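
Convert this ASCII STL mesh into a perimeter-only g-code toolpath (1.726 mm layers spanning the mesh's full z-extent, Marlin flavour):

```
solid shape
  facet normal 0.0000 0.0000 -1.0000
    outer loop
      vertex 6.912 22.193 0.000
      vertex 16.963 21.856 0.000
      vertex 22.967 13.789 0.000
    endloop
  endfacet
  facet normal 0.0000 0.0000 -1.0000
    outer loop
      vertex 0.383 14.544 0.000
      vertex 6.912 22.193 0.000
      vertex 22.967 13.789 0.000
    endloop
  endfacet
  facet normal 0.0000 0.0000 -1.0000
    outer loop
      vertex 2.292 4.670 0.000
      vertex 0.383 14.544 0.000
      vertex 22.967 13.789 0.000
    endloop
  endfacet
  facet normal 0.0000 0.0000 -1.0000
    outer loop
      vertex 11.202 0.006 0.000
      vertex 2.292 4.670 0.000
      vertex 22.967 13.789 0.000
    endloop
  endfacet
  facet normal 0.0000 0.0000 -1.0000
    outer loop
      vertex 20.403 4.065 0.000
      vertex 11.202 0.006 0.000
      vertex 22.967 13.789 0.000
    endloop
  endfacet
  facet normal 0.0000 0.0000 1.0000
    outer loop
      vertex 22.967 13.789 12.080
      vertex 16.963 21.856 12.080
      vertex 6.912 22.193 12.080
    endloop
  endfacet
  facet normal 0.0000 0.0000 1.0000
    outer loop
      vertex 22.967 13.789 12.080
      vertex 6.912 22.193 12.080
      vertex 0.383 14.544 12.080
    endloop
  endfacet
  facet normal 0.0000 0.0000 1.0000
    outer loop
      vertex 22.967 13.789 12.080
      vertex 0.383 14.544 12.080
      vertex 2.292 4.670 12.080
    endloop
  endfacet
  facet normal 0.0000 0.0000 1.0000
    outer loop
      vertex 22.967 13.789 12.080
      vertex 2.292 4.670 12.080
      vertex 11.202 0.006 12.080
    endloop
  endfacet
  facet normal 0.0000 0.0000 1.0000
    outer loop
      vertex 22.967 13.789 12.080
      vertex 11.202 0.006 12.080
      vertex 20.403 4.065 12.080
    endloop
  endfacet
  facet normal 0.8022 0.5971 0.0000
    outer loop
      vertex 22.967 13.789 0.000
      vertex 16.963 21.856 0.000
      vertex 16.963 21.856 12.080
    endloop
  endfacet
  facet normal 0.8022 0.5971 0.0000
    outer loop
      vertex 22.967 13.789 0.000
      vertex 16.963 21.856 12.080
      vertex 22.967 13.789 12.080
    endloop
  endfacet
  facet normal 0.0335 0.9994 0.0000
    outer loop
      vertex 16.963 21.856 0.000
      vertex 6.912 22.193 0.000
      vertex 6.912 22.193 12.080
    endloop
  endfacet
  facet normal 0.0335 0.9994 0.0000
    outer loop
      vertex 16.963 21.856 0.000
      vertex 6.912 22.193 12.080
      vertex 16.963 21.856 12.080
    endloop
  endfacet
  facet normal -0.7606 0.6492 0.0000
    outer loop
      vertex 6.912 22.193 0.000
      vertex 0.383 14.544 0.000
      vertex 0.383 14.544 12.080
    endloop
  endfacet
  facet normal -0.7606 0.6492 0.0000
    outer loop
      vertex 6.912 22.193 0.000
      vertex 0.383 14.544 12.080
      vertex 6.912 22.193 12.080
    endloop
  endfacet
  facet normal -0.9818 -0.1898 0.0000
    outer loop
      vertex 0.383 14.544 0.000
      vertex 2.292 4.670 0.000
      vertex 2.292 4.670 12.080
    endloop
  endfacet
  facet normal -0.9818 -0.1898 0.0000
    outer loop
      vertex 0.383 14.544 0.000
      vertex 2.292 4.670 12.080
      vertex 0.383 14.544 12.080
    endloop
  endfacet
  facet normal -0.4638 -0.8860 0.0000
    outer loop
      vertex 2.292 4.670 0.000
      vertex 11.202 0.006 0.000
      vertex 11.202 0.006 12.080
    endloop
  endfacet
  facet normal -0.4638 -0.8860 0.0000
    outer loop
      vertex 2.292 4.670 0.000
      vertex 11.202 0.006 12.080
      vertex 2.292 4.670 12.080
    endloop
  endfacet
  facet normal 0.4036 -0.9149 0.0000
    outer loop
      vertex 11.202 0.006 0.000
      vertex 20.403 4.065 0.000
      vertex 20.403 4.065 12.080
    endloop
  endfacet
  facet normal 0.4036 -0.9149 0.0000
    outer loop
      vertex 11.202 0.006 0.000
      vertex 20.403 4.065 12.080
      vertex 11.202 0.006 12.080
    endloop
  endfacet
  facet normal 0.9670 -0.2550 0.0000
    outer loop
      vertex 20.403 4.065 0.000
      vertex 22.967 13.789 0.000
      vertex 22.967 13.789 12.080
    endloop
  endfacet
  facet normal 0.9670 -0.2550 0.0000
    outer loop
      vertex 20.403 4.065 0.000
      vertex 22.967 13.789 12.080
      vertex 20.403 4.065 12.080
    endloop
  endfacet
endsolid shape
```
; perimeter-only toolpath
G21 ; units = mm
G90 ; absolute positioning
G28 ; home
; layer 1
G0 Z1.726
G0 X22.967 Y13.789
G1 X16.963 Y21.856
G1 X6.912 Y22.193
G1 X0.383 Y14.544
G1 X2.292 Y4.670
G1 X11.202 Y0.006
G1 X20.403 Y4.065
G1 X22.967 Y13.789
; layer 2
G0 Z3.451
G0 X22.967 Y13.789
G1 X16.963 Y21.856
G1 X6.912 Y22.193
G1 X0.383 Y14.544
G1 X2.292 Y4.670
G1 X11.202 Y0.006
G1 X20.403 Y4.065
G1 X22.967 Y13.789
; layer 3
G0 Z5.177
G0 X22.967 Y13.789
G1 X16.963 Y21.856
G1 X6.912 Y22.193
G1 X0.383 Y14.544
G1 X2.292 Y4.670
G1 X11.202 Y0.006
G1 X20.403 Y4.065
G1 X22.967 Y13.789
; layer 4
G0 Z6.903
G0 X22.967 Y13.789
G1 X16.963 Y21.856
G1 X6.912 Y22.193
G1 X0.383 Y14.544
G1 X2.292 Y4.670
G1 X11.202 Y0.006
G1 X20.403 Y4.065
G1 X22.967 Y13.789
; layer 5
G0 Z8.629
G0 X22.967 Y13.789
G1 X16.963 Y21.856
G1 X6.912 Y22.193
G1 X0.383 Y14.544
G1 X2.292 Y4.670
G1 X11.202 Y0.006
G1 X20.403 Y4.065
G1 X22.967 Y13.789
; layer 6
G0 Z10.354
G0 X22.967 Y13.789
G1 X16.963 Y21.856
G1 X6.912 Y22.193
G1 X0.383 Y14.544
G1 X2.292 Y4.670
G1 X11.202 Y0.006
G1 X20.403 Y4.065
G1 X22.967 Y13.789
; layer 7
G0 Z12.080
G0 X22.967 Y13.789
G1 X16.963 Y21.856
G1 X6.912 Y22.193
G1 X0.383 Y14.544
G1 X2.292 Y4.670
G1 X11.202 Y0.006
G1 X20.403 Y4.065
G1 X22.967 Y13.789
M2 ; end

The solid is a regular 7-sided prism (a cylinder approximated with 7 flat sides), circumscribed radius ≈ 11.6 mm, height ≈ 12.1 mm. Slicing at Δz = 1.726 mm — 7 equal slices spanning the solid's height, so layer i sits at z = i·h/7 — gives 7 non-empty perimeters. Each is a 7-segment closed polygon; G0 lifts to the layer z and rapids to the start vertex, then G1 traces the edges.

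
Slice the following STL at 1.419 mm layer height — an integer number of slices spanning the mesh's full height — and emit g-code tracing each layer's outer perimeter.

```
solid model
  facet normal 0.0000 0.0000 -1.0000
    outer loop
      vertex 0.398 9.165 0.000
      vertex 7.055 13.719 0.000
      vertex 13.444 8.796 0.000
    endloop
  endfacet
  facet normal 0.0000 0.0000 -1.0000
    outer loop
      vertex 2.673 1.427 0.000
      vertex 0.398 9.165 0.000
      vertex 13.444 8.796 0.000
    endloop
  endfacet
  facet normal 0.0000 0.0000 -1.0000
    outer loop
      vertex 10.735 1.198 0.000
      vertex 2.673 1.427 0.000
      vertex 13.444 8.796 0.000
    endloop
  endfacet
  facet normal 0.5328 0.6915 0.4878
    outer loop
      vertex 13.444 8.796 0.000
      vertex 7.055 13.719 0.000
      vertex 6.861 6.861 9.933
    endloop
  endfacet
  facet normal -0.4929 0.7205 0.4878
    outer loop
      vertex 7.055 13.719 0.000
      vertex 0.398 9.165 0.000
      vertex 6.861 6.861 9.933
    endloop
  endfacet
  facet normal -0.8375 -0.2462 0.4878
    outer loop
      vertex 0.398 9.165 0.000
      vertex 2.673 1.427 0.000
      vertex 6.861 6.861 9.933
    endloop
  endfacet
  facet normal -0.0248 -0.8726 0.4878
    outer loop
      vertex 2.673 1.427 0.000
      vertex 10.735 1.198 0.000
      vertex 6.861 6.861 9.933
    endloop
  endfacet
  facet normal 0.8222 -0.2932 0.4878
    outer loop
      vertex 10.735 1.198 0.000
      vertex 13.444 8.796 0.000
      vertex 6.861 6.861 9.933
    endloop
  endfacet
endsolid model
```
; perimeter-only toolpath
G21 ; units = mm
G90 ; absolute positioning
G28 ; home
; layer 1
G0 Z1.419
G0 X12.504 Y8.520
G1 X7.027 Y12.739
G1 X1.321 Y8.836
G1 X3.271 Y2.203
G1 X10.182 Y2.007
G1 X12.504 Y8.520
; layer 2
G0 Z2.838
G0 X11.563 Y8.243
G1 X7.000 Y11.760
G1 X2.245 Y8.507
G1 X3.870 Y2.980
G1 X9.628 Y2.816
G1 X11.563 Y8.243
; layer 3
G0 Z4.257
G0 X10.623 Y7.967
G1 X6.972 Y10.780
G1 X3.168 Y8.178
G1 X4.468 Y3.756
G1 X9.075 Y3.625
G1 X10.623 Y7.967
; layer 4
G0 Z5.676
G0 X9.682 Y7.690
G1 X6.944 Y9.800
G1 X4.091 Y7.848
G1 X5.066 Y4.532
G1 X8.521 Y4.434
G1 X9.682 Y7.690
; layer 5
G0 Z7.095
G0 X8.742 Y7.414
G1 X6.916 Y8.820
G1 X5.014 Y7.519
G1 X5.664 Y5.308
G1 X7.968 Y5.243
G1 X8.742 Y7.414
; layer 6
G0 Z8.514
G0 X7.801 Y7.137
G1 X6.889 Y7.841
G1 X5.938 Y7.190
G1 X6.263 Y6.085
G1 X7.414 Y6.052
G1 X7.801 Y7.137
M2 ; end

The solid is a regular 5-sided pyramid, base circumscribed radius ≈ 6.86 mm, apex at z ≈ 9.93 mm. Slicing at Δz = 1.419 mm — 7 equal slices spanning the solid's height, so layer i sits at z = i·h/7 — gives 6 non-empty perimeters. Each is a 5-segment closed polygon; G0 lifts to the layer z and rapids to the start vertex, then G1 traces the edges. The cross-section shrinks linearly with z (the slice at the apex is degenerate and omitted).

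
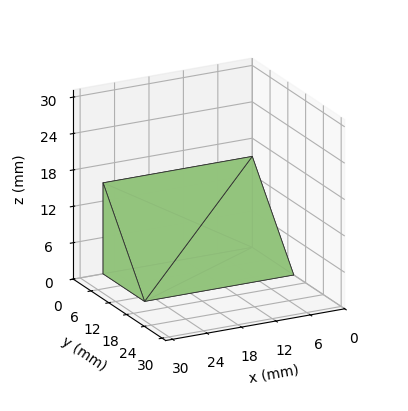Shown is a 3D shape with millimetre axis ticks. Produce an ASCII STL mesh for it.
Reading the render: the shape is a wedge (ramp): 26 × 14 mm base, rising to 15 mm along the y=0 edge and sloping linearly to z=0 at y=14 (dimensions read to the nearest mm from the axis ticks). For the STL, each face is triangulated and given an outward normal.

solid part
  facet normal 0.0000 0.0000 -1.0000
    outer loop
      vertex 26.000 14.000 0.000
      vertex 26.000 0.000 0.000
      vertex 0.000 0.000 0.000
    endloop
  endfacet
  facet normal 0.0000 0.0000 -1.0000
    outer loop
      vertex 0.000 14.000 0.000
      vertex 26.000 14.000 0.000
      vertex 0.000 0.000 0.000
    endloop
  endfacet
  facet normal 0.0000 -1.0000 0.0000
    outer loop
      vertex 0.000 0.000 0.000
      vertex 26.000 0.000 0.000
      vertex 26.000 0.000 15.000
    endloop
  endfacet
  facet normal 0.0000 -1.0000 0.0000
    outer loop
      vertex 0.000 0.000 0.000
      vertex 26.000 0.000 15.000
      vertex 0.000 0.000 15.000
    endloop
  endfacet
  facet normal 0.0000 0.7311 0.6823
    outer loop
      vertex 0.000 0.000 15.000
      vertex 26.000 0.000 15.000
      vertex 26.000 14.000 0.000
    endloop
  endfacet
  facet normal 0.0000 0.7311 0.6823
    outer loop
      vertex 0.000 0.000 15.000
      vertex 26.000 14.000 0.000
      vertex 0.000 14.000 0.000
    endloop
  endfacet
  facet normal -1.0000 0.0000 0.0000
    outer loop
      vertex 0.000 0.000 15.000
      vertex 0.000 14.000 0.000
      vertex 0.000 0.000 0.000
    endloop
  endfacet
  facet normal 1.0000 0.0000 0.0000
    outer loop
      vertex 26.000 0.000 0.000
      vertex 26.000 14.000 0.000
      vertex 26.000 0.000 15.000
    endloop
  endfacet
endsolid part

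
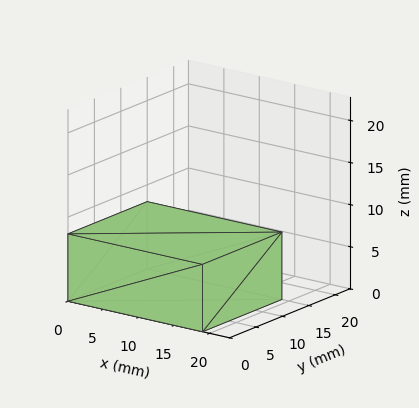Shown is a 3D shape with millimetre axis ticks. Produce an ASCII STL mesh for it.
Reading the render: the shape is a rectangular box, roughly 19 × 15 mm footprint and 8 mm tall (dimensions read to the nearest mm from the axis ticks). For the STL, each face is triangulated and given an outward normal.

solid part
  facet normal 0.0000 0.0000 -1.0000
    outer loop
      vertex 19.0 15.0 0.0
      vertex 19.0 0.0 0.0
      vertex 0.0 0.0 0.0
    endloop
  endfacet
  facet normal 0.0000 0.0000 -1.0000
    outer loop
      vertex 0.0 15.0 0.0
      vertex 19.0 15.0 0.0
      vertex 0.0 0.0 0.0
    endloop
  endfacet
  facet normal 0.0000 0.0000 1.0000
    outer loop
      vertex 0.0 0.0 8.0
      vertex 19.0 0.0 8.0
      vertex 19.0 15.0 8.0
    endloop
  endfacet
  facet normal 0.0000 0.0000 1.0000
    outer loop
      vertex 0.0 0.0 8.0
      vertex 19.0 15.0 8.0
      vertex 0.0 15.0 8.0
    endloop
  endfacet
  facet normal 0.0000 -1.0000 0.0000
    outer loop
      vertex 0.0 0.0 0.0
      vertex 19.0 0.0 0.0
      vertex 19.0 0.0 8.0
    endloop
  endfacet
  facet normal 0.0000 -1.0000 0.0000
    outer loop
      vertex 0.0 0.0 0.0
      vertex 19.0 0.0 8.0
      vertex 0.0 0.0 8.0
    endloop
  endfacet
  facet normal 0.0000 1.0000 0.0000
    outer loop
      vertex 19.0 15.0 8.0
      vertex 19.0 15.0 0.0
      vertex 0.0 15.0 0.0
    endloop
  endfacet
  facet normal 0.0000 1.0000 0.0000
    outer loop
      vertex 0.0 15.0 8.0
      vertex 19.0 15.0 8.0
      vertex 0.0 15.0 0.0
    endloop
  endfacet
  facet normal -1.0000 0.0000 0.0000
    outer loop
      vertex 0.0 15.0 8.0
      vertex 0.0 15.0 0.0
      vertex 0.0 0.0 0.0
    endloop
  endfacet
  facet normal -1.0000 0.0000 0.0000
    outer loop
      vertex 0.0 0.0 8.0
      vertex 0.0 15.0 8.0
      vertex 0.0 0.0 0.0
    endloop
  endfacet
  facet normal 1.0000 0.0000 0.0000
    outer loop
      vertex 19.0 0.0 0.0
      vertex 19.0 15.0 0.0
      vertex 19.0 15.0 8.0
    endloop
  endfacet
  facet normal 1.0000 0.0000 0.0000
    outer loop
      vertex 19.0 0.0 0.0
      vertex 19.0 15.0 8.0
      vertex 19.0 0.0 8.0
    endloop
  endfacet
endsolid part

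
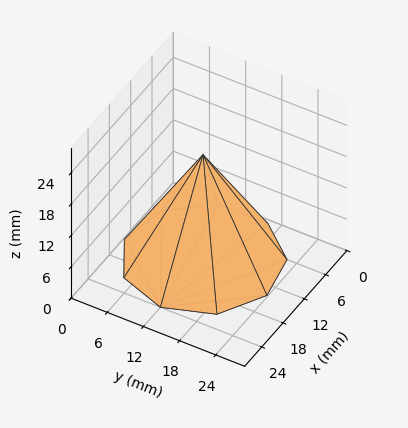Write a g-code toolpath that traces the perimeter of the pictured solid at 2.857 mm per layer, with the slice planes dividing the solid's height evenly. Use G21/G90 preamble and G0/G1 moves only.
Reading the render: the shape is a regular 9-sided pyramid, base circumscribed radius ≈ 12 mm, apex at z ≈ 20 mm (dimensions read to the nearest mm from the axis ticks). For the g-code, the solid's height is divided into equal slices at the stated Δz and each level perimeter traced with G1 moves after a G0 lift.

; perimeter-only toolpath
G21 ; units = mm
G90 ; absolute positioning
G28 ; home
; layer 1
G0 Z2.857
G0 X22.286 Y12.000
G1 X19.880 Y18.611
G1 X13.786 Y22.130
G1 X6.857 Y20.907
G1 X2.335 Y15.518
G1 X2.335 Y8.482
G1 X6.857 Y3.093
G1 X13.786 Y1.870
G1 X19.880 Y5.389
G1 X22.286 Y12.000
; layer 2
G0 Z5.714
G0 X20.571 Y12.000
G1 X18.566 Y17.509
G1 X13.489 Y20.441
G1 X7.714 Y19.423
G1 X3.946 Y14.931
G1 X3.946 Y9.069
G1 X7.714 Y4.577
G1 X13.489 Y3.559
G1 X18.566 Y6.491
G1 X20.571 Y12.000
; layer 3
G0 Z8.571
G0 X18.857 Y12.000
G1 X17.253 Y16.407
G1 X13.191 Y18.753
G1 X8.571 Y17.938
G1 X5.557 Y14.345
G1 X5.557 Y9.655
G1 X8.571 Y6.062
G1 X13.191 Y5.247
G1 X17.253 Y7.593
G1 X18.857 Y12.000
; layer 4
G0 Z11.429
G0 X17.143 Y12.000
G1 X15.940 Y15.306
G1 X12.893 Y17.065
G1 X9.429 Y16.454
G1 X7.167 Y13.759
G1 X7.167 Y10.241
G1 X9.429 Y7.546
G1 X12.893 Y6.935
G1 X15.940 Y8.694
G1 X17.143 Y12.000
; layer 5
G0 Z14.286
G0 X15.429 Y12.000
G1 X14.627 Y14.204
G1 X12.595 Y15.377
G1 X10.286 Y14.969
G1 X8.778 Y13.173
G1 X8.778 Y10.827
G1 X10.286 Y9.031
G1 X12.595 Y8.623
G1 X14.627 Y9.796
G1 X15.429 Y12.000
; layer 6
G0 Z17.143
G0 X13.714 Y12.000
G1 X13.313 Y13.102
G1 X12.298 Y13.688
G1 X11.143 Y13.485
G1 X10.389 Y12.586
G1 X10.389 Y11.414
G1 X11.143 Y10.515
G1 X12.298 Y10.312
G1 X13.313 Y10.898
G1 X13.714 Y12.000
M2 ; end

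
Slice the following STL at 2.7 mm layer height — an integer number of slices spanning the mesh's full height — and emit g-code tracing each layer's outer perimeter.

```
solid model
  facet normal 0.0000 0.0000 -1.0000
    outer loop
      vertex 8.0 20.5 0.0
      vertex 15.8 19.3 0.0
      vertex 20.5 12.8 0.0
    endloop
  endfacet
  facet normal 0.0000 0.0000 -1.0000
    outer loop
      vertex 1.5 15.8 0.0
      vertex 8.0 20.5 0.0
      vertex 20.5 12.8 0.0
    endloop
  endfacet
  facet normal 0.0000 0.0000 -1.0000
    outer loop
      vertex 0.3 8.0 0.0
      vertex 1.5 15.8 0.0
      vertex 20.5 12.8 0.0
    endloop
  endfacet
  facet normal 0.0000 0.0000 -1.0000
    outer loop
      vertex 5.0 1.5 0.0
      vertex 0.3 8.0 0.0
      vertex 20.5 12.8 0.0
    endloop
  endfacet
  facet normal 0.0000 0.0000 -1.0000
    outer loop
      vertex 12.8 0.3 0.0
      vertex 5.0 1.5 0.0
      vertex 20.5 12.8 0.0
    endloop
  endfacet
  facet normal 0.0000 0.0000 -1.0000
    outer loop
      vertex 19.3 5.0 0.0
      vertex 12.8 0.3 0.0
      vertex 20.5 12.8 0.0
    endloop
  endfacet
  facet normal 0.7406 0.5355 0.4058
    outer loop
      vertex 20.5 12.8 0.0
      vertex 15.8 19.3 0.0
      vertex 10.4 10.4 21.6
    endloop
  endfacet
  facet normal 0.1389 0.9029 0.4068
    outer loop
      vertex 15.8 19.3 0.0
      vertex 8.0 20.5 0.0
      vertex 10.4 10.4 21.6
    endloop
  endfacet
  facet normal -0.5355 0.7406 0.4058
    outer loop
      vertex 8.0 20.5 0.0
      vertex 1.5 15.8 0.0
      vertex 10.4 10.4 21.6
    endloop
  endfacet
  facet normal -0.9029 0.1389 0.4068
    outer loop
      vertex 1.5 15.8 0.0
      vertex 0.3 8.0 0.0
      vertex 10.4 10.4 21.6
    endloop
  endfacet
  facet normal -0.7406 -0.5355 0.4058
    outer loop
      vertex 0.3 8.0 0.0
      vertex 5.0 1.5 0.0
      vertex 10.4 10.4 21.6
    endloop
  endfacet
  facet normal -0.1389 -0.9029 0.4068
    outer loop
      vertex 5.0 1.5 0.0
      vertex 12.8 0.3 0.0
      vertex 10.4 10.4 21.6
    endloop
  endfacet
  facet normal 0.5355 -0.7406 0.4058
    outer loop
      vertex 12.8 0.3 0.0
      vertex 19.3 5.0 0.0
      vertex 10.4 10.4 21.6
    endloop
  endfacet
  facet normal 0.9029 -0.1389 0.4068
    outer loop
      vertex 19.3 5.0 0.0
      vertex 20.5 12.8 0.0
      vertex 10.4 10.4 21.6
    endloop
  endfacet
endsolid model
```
; perimeter-only toolpath
G21 ; units = mm
G90 ; absolute positioning
G28 ; home
; layer 1
G0 Z2.7
G0 X19.2 Y12.5
G1 X15.1 Y18.2
G1 X8.3 Y19.2
G1 X2.6 Y15.1
G1 X1.6 Y8.3
G1 X5.7 Y2.6
G1 X12.5 Y1.6
G1 X18.2 Y5.7
G1 X19.2 Y12.5
; layer 2
G0 Z5.4
G0 X18.0 Y12.2
G1 X14.5 Y17.1
G1 X8.6 Y18.0
G1 X3.7 Y14.5
G1 X2.8 Y8.6
G1 X6.3 Y3.7
G1 X12.2 Y2.8
G1 X17.1 Y6.3
G1 X18.0 Y12.2
; layer 3
G0 Z8.1
G0 X16.7 Y11.9
G1 X13.8 Y16.0
G1 X8.9 Y16.7
G1 X4.8 Y13.8
G1 X4.1 Y8.9
G1 X7.0 Y4.8
G1 X11.9 Y4.1
G1 X16.0 Y7.0
G1 X16.7 Y11.9
; layer 4
G0 Z10.8
G0 X15.4 Y11.6
G1 X13.1 Y14.9
G1 X9.2 Y15.4
G1 X6.0 Y13.1
G1 X5.4 Y9.2
G1 X7.7 Y6.0
G1 X11.6 Y5.4
G1 X14.9 Y7.7
G1 X15.4 Y11.6
; layer 5
G0 Z13.5
G0 X14.2 Y11.3
G1 X12.4 Y13.7
G1 X9.5 Y14.2
G1 X7.1 Y12.4
G1 X6.6 Y9.5
G1 X8.4 Y7.1
G1 X11.3 Y6.6
G1 X13.7 Y8.4
G1 X14.2 Y11.3
; layer 6
G0 Z16.2
G0 X12.9 Y11.0
G1 X11.8 Y12.6
G1 X9.8 Y12.9
G1 X8.2 Y11.8
G1 X7.9 Y9.8
G1 X9.1 Y8.2
G1 X11.0 Y7.9
G1 X12.6 Y9.1
G1 X12.9 Y11.0
; layer 7
G0 Z18.9
G0 X11.7 Y10.7
G1 X11.1 Y11.5
G1 X10.1 Y11.7
G1 X9.3 Y11.1
G1 X9.1 Y10.1
G1 X9.7 Y9.3
G1 X10.7 Y9.1
G1 X11.5 Y9.7
G1 X11.7 Y10.7
M2 ; end

The solid is a regular 8-sided pyramid, base circumscribed radius ≈ 10.4 mm, apex at z ≈ 21.6 mm. Slicing at Δz = 2.7 mm — 8 equal slices spanning the solid's height, so layer i sits at z = i·h/8 — gives 7 non-empty perimeters. Each is a 8-segment closed polygon; G0 lifts to the layer z and rapids to the start vertex, then G1 traces the edges. The cross-section shrinks linearly with z (the slice at the apex is degenerate and omitted).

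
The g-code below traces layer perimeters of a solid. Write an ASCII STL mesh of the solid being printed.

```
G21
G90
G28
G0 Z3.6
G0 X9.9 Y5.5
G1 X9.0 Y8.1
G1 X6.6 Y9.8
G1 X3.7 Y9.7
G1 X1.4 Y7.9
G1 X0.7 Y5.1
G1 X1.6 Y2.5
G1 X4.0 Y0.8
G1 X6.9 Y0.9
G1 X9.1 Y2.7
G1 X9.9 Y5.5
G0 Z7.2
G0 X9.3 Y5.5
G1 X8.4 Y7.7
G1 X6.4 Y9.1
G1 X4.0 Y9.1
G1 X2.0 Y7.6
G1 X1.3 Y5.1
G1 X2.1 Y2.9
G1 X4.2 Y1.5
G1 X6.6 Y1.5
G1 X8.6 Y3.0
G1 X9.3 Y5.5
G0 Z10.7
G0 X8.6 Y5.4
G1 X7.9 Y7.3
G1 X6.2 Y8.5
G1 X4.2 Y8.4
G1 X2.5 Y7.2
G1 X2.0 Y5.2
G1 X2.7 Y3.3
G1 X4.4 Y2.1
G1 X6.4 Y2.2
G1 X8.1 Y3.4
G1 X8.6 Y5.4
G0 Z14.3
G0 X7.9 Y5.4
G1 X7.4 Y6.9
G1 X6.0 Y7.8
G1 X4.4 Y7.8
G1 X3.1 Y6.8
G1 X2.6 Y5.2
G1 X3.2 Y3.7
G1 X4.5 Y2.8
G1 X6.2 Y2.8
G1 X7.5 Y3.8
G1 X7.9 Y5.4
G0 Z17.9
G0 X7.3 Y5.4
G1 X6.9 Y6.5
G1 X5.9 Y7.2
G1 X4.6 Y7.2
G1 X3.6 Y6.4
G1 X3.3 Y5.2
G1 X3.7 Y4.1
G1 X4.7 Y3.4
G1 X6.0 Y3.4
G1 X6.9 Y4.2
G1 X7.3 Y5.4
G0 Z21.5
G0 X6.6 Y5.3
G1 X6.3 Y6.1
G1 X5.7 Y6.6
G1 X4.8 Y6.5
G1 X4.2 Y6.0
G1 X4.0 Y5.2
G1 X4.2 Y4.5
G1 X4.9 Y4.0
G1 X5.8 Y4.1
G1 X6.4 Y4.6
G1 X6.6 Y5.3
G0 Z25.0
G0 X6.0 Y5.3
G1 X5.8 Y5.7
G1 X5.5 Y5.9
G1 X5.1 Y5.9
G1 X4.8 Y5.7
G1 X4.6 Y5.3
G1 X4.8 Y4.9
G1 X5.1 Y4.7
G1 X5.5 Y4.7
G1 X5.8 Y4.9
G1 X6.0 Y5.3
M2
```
solid part
  facet normal 0.0000 0.0000 -1.0000
    outer loop
      vertex 6.8 10.4 0.0
      vertex 9.5 8.5 0.0
      vertex 10.6 5.5 0.0
    endloop
  endfacet
  facet normal 0.0000 0.0000 -1.0000
    outer loop
      vertex 3.5 10.3 0.0
      vertex 6.8 10.4 0.0
      vertex 10.6 5.5 0.0
    endloop
  endfacet
  facet normal 0.0000 0.0000 -1.0000
    outer loop
      vertex 0.9 8.3 0.0
      vertex 3.5 10.3 0.0
      vertex 10.6 5.5 0.0
    endloop
  endfacet
  facet normal 0.0000 0.0000 -1.0000
    outer loop
      vertex 0.0 5.1 0.0
      vertex 0.9 8.3 0.0
      vertex 10.6 5.5 0.0
    endloop
  endfacet
  facet normal 0.0000 0.0000 -1.0000
    outer loop
      vertex 1.1 2.1 0.0
      vertex 0.0 5.1 0.0
      vertex 10.6 5.5 0.0
    endloop
  endfacet
  facet normal 0.0000 0.0000 -1.0000
    outer loop
      vertex 3.8 0.2 0.0
      vertex 1.1 2.1 0.0
      vertex 10.6 5.5 0.0
    endloop
  endfacet
  facet normal 0.0000 0.0000 -1.0000
    outer loop
      vertex 7.1 0.3 0.0
      vertex 3.8 0.2 0.0
      vertex 10.6 5.5 0.0
    endloop
  endfacet
  facet normal 0.0000 0.0000 -1.0000
    outer loop
      vertex 9.7 2.3 0.0
      vertex 7.1 0.3 0.0
      vertex 10.6 5.5 0.0
    endloop
  endfacet
  facet normal 0.9246 0.3390 0.1737
    outer loop
      vertex 10.6 5.5 0.0
      vertex 9.5 8.5 0.0
      vertex 5.3 5.3 28.6
    endloop
  endfacet
  facet normal 0.5668 0.8054 0.1734
    outer loop
      vertex 9.5 8.5 0.0
      vertex 6.8 10.4 0.0
      vertex 5.3 5.3 28.6
    endloop
  endfacet
  facet normal -0.0298 0.9843 0.1740
    outer loop
      vertex 6.8 10.4 0.0
      vertex 3.5 10.3 0.0
      vertex 5.3 5.3 28.6
    endloop
  endfacet
  facet normal -0.6004 0.7805 0.1742
    outer loop
      vertex 3.5 10.3 0.0
      vertex 0.9 8.3 0.0
      vertex 5.3 5.3 28.6
    endloop
  endfacet
  facet normal -0.9480 0.2666 0.1738
    outer loop
      vertex 0.9 8.3 0.0
      vertex 0.0 5.1 0.0
      vertex 5.3 5.3 28.6
    endloop
  endfacet
  facet normal -0.9246 -0.3390 0.1737
    outer loop
      vertex 0.0 5.1 0.0
      vertex 1.1 2.1 0.0
      vertex 5.3 5.3 28.6
    endloop
  endfacet
  facet normal -0.5668 -0.8054 0.1734
    outer loop
      vertex 1.1 2.1 0.0
      vertex 3.8 0.2 0.0
      vertex 5.3 5.3 28.6
    endloop
  endfacet
  facet normal 0.0298 -0.9843 0.1740
    outer loop
      vertex 3.8 0.2 0.0
      vertex 7.1 0.3 0.0
      vertex 5.3 5.3 28.6
    endloop
  endfacet
  facet normal 0.6004 -0.7805 0.1742
    outer loop
      vertex 7.1 0.3 0.0
      vertex 9.7 2.3 0.0
      vertex 5.3 5.3 28.6
    endloop
  endfacet
  facet normal 0.9480 -0.2666 0.1738
    outer loop
      vertex 9.7 2.3 0.0
      vertex 10.6 5.5 0.0
      vertex 5.3 5.3 28.6
    endloop
  endfacet
endsolid part

The G0 Z moves step by Δz≈3.6 mm. The G1 loops shrink linearly with z, so the solid tapers from its base footprint up to z≈28.6. Closing with a flat bottom cap and the tapered top and triangulating gives 18 facets — a regular 10-sided pyramid, base circumscribed radius ≈ 5.3 mm, apex at z ≈ 28.6 mm.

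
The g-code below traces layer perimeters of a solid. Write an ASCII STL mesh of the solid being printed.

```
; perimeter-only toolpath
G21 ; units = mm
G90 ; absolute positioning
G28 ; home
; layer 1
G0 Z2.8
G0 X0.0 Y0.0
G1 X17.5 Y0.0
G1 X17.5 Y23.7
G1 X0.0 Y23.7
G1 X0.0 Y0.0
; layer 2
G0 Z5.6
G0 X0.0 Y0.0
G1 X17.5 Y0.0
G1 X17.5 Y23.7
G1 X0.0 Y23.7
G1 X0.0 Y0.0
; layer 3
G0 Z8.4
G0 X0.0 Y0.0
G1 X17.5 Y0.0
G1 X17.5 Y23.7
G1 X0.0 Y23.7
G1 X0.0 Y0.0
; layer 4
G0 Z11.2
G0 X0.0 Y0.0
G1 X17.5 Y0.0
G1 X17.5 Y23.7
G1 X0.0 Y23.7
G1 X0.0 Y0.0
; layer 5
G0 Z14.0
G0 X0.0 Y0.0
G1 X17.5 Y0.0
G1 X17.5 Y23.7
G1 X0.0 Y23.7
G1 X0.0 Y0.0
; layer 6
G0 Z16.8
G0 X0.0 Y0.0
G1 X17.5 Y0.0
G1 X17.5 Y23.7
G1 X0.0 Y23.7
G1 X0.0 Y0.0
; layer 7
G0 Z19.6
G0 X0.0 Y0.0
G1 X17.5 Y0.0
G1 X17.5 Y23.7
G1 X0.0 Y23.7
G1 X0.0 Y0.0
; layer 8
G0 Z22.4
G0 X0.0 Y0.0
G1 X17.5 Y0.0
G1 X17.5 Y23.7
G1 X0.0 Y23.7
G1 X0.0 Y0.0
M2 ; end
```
solid part
  facet normal 0.0000 0.0000 -1.0000
    outer loop
      vertex 17.5 23.7 0.0
      vertex 17.5 0.0 0.0
      vertex 0.0 0.0 0.0
    endloop
  endfacet
  facet normal 0.0000 0.0000 -1.0000
    outer loop
      vertex 0.0 23.7 0.0
      vertex 17.5 23.7 0.0
      vertex 0.0 0.0 0.0
    endloop
  endfacet
  facet normal 0.0000 0.0000 1.0000
    outer loop
      vertex 0.0 0.0 22.4
      vertex 17.5 0.0 22.4
      vertex 17.5 23.7 22.4
    endloop
  endfacet
  facet normal 0.0000 0.0000 1.0000
    outer loop
      vertex 0.0 0.0 22.4
      vertex 17.5 23.7 22.4
      vertex 0.0 23.7 22.4
    endloop
  endfacet
  facet normal 0.0000 -1.0000 0.0000
    outer loop
      vertex 0.0 0.0 0.0
      vertex 17.5 0.0 0.0
      vertex 17.5 0.0 22.4
    endloop
  endfacet
  facet normal 0.0000 -1.0000 0.0000
    outer loop
      vertex 0.0 0.0 0.0
      vertex 17.5 0.0 22.4
      vertex 0.0 0.0 22.4
    endloop
  endfacet
  facet normal 0.0000 1.0000 0.0000
    outer loop
      vertex 17.5 23.7 22.4
      vertex 17.5 23.7 0.0
      vertex 0.0 23.7 0.0
    endloop
  endfacet
  facet normal 0.0000 1.0000 0.0000
    outer loop
      vertex 0.0 23.7 22.4
      vertex 17.5 23.7 22.4
      vertex 0.0 23.7 0.0
    endloop
  endfacet
  facet normal -1.0000 0.0000 0.0000
    outer loop
      vertex 0.0 23.7 22.4
      vertex 0.0 23.7 0.0
      vertex 0.0 0.0 0.0
    endloop
  endfacet
  facet normal -1.0000 0.0000 0.0000
    outer loop
      vertex 0.0 0.0 22.4
      vertex 0.0 23.7 22.4
      vertex 0.0 0.0 0.0
    endloop
  endfacet
  facet normal 1.0000 0.0000 0.0000
    outer loop
      vertex 17.5 0.0 0.0
      vertex 17.5 23.7 0.0
      vertex 17.5 23.7 22.4
    endloop
  endfacet
  facet normal 1.0000 0.0000 0.0000
    outer loop
      vertex 17.5 0.0 0.0
      vertex 17.5 23.7 22.4
      vertex 17.5 0.0 22.4
    endloop
  endfacet
endsolid part

The G0 Z moves step by Δz≈2.8 mm. Every layer's G1 loop is the same polygon, so the solid is a straight extrusion of it from z=0 to z≈22.4. Closing with flat bottom and top caps and triangulating gives 12 facets — a rectangular box, roughly 17.5 × 23.7 mm footprint and 22.4 mm tall.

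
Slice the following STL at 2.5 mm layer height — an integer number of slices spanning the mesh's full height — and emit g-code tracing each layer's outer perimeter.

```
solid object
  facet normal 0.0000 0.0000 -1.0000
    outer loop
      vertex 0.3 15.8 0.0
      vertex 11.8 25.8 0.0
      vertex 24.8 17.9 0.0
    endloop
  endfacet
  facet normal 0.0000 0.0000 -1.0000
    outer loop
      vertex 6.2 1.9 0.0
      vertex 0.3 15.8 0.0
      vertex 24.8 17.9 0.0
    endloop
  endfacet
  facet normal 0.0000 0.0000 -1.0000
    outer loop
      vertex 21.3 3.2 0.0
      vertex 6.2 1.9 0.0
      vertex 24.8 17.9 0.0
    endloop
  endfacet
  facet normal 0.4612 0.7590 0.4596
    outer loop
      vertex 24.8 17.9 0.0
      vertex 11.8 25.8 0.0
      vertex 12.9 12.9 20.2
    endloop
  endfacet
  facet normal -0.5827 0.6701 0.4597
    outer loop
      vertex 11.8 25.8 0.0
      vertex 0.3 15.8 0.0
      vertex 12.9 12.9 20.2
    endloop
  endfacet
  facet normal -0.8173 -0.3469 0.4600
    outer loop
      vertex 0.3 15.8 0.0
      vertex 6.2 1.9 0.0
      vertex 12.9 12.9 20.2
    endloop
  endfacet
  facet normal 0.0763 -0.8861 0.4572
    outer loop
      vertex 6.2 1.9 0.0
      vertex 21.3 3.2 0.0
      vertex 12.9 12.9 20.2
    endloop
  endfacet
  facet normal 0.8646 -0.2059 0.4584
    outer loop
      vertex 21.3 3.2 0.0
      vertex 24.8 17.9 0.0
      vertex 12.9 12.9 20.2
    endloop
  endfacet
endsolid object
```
; perimeter-only toolpath
G21 ; units = mm
G90 ; absolute positioning
G28 ; home
; layer 1
G0 Z2.5
G0 X23.3 Y17.3
G1 X11.9 Y24.2
G1 X1.9 Y15.4
G1 X7.0 Y3.3
G1 X20.2 Y4.4
G1 X23.3 Y17.3
; layer 2
G0 Z5.0
G0 X21.8 Y16.6
G1 X12.1 Y22.6
G1 X3.5 Y15.1
G1 X7.9 Y4.7
G1 X19.2 Y5.6
G1 X21.8 Y16.6
; layer 3
G0 Z7.6
G0 X20.3 Y16.0
G1 X12.2 Y21.0
G1 X5.0 Y14.7
G1 X8.7 Y6.0
G1 X18.1 Y6.8
G1 X20.3 Y16.0
; layer 4
G0 Z10.1
G0 X18.9 Y15.4
G1 X12.4 Y19.4
G1 X6.6 Y14.4
G1 X9.6 Y7.4
G1 X17.1 Y8.1
G1 X18.9 Y15.4
; layer 5
G0 Z12.6
G0 X17.4 Y14.8
G1 X12.5 Y17.7
G1 X8.2 Y14.0
G1 X10.4 Y8.8
G1 X16.1 Y9.3
G1 X17.4 Y14.8
; layer 6
G0 Z15.1
G0 X15.9 Y14.2
G1 X12.6 Y16.1
G1 X9.8 Y13.6
G1 X11.2 Y10.2
G1 X15.0 Y10.5
G1 X15.9 Y14.2
; layer 7
G0 Z17.7
G0 X14.4 Y13.5
G1 X12.8 Y14.5
G1 X11.3 Y13.3
G1 X12.1 Y11.5
G1 X13.9 Y11.7
G1 X14.4 Y13.5
M2 ; end

The solid is a regular 5-sided pyramid, base circumscribed radius ≈ 12.9 mm, apex at z ≈ 20.2 mm. Slicing at Δz = 2.5 mm — 8 equal slices spanning the solid's height, so layer i sits at z = i·h/8 — gives 7 non-empty perimeters. Each is a 5-segment closed polygon; G0 lifts to the layer z and rapids to the start vertex, then G1 traces the edges. The cross-section shrinks linearly with z (the slice at the apex is degenerate and omitted).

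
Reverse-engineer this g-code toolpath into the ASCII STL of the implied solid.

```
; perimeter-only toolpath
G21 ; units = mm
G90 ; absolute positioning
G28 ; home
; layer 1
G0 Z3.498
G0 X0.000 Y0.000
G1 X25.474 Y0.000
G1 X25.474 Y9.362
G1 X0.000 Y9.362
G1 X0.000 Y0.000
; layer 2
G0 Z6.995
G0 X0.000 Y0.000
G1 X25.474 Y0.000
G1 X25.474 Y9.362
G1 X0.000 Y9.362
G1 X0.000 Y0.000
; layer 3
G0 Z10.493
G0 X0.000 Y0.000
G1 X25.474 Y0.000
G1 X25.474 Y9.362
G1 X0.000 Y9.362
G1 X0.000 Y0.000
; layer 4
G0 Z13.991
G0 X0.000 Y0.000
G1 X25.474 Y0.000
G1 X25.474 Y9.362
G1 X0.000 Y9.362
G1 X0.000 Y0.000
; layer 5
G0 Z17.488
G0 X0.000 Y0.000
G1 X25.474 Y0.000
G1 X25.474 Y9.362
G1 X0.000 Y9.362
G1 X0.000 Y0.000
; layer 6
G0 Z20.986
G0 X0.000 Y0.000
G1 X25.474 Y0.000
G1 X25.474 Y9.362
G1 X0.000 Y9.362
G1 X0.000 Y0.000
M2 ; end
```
solid part
  facet normal 0.0000 0.0000 -1.0000
    outer loop
      vertex 25.474 9.362 0.000
      vertex 25.474 0.000 0.000
      vertex 0.000 0.000 0.000
    endloop
  endfacet
  facet normal 0.0000 0.0000 -1.0000
    outer loop
      vertex 0.000 9.362 0.000
      vertex 25.474 9.362 0.000
      vertex 0.000 0.000 0.000
    endloop
  endfacet
  facet normal 0.0000 0.0000 1.0000
    outer loop
      vertex 0.000 0.000 20.986
      vertex 25.474 0.000 20.986
      vertex 25.474 9.362 20.986
    endloop
  endfacet
  facet normal 0.0000 0.0000 1.0000
    outer loop
      vertex 0.000 0.000 20.986
      vertex 25.474 9.362 20.986
      vertex 0.000 9.362 20.986
    endloop
  endfacet
  facet normal 0.0000 -1.0000 0.0000
    outer loop
      vertex 0.000 0.000 0.000
      vertex 25.474 0.000 0.000
      vertex 25.474 0.000 20.986
    endloop
  endfacet
  facet normal 0.0000 -1.0000 0.0000
    outer loop
      vertex 0.000 0.000 0.000
      vertex 25.474 0.000 20.986
      vertex 0.000 0.000 20.986
    endloop
  endfacet
  facet normal 0.0000 1.0000 0.0000
    outer loop
      vertex 25.474 9.362 20.986
      vertex 25.474 9.362 0.000
      vertex 0.000 9.362 0.000
    endloop
  endfacet
  facet normal 0.0000 1.0000 0.0000
    outer loop
      vertex 0.000 9.362 20.986
      vertex 25.474 9.362 20.986
      vertex 0.000 9.362 0.000
    endloop
  endfacet
  facet normal -1.0000 0.0000 0.0000
    outer loop
      vertex 0.000 9.362 20.986
      vertex 0.000 9.362 0.000
      vertex 0.000 0.000 0.000
    endloop
  endfacet
  facet normal -1.0000 0.0000 0.0000
    outer loop
      vertex 0.000 0.000 20.986
      vertex 0.000 9.362 20.986
      vertex 0.000 0.000 0.000
    endloop
  endfacet
  facet normal 1.0000 0.0000 0.0000
    outer loop
      vertex 25.474 0.000 0.000
      vertex 25.474 9.362 0.000
      vertex 25.474 9.362 20.986
    endloop
  endfacet
  facet normal 1.0000 0.0000 0.0000
    outer loop
      vertex 25.474 0.000 0.000
      vertex 25.474 9.362 20.986
      vertex 25.474 0.000 20.986
    endloop
  endfacet
endsolid part

The G0 Z moves step by Δz≈3.498 mm. Every layer's G1 loop is the same polygon, so the solid is a straight extrusion of it from z=0 to z≈21. Closing with flat bottom and top caps and triangulating gives 12 facets — a rectangular box, roughly 25.5 × 9.36 mm footprint and 21 mm tall.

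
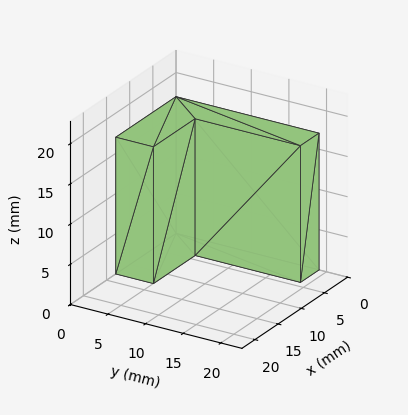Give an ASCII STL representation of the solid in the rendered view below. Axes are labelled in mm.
Reading the render: the shape is an L-shaped prism: outer 13 × 19 mm, arm thicknesses ≈ 5 mm (horizontal) and 4 mm (vertical), extruded 17 mm in z (dimensions read to the nearest mm from the axis ticks). For the STL, each face is triangulated and given an outward normal.

solid part
  facet normal 0.0000 0.0000 -1.0000
    outer loop
      vertex 13.00 5.00 0.00
      vertex 13.00 0.00 0.00
      vertex 0.00 0.00 0.00
    endloop
  endfacet
  facet normal 0.0000 0.0000 -1.0000
    outer loop
      vertex 4.00 5.00 0.00
      vertex 13.00 5.00 0.00
      vertex 0.00 0.00 0.00
    endloop
  endfacet
  facet normal 0.0000 0.0000 -1.0000
    outer loop
      vertex 4.00 19.00 0.00
      vertex 4.00 5.00 0.00
      vertex 0.00 0.00 0.00
    endloop
  endfacet
  facet normal 0.0000 0.0000 -1.0000
    outer loop
      vertex 0.00 19.00 0.00
      vertex 4.00 19.00 0.00
      vertex 0.00 0.00 0.00
    endloop
  endfacet
  facet normal 0.0000 0.0000 1.0000
    outer loop
      vertex 0.00 0.00 17.00
      vertex 13.00 0.00 17.00
      vertex 13.00 5.00 17.00
    endloop
  endfacet
  facet normal 0.0000 0.0000 1.0000
    outer loop
      vertex 0.00 0.00 17.00
      vertex 13.00 5.00 17.00
      vertex 4.00 5.00 17.00
    endloop
  endfacet
  facet normal 0.0000 0.0000 1.0000
    outer loop
      vertex 0.00 0.00 17.00
      vertex 4.00 5.00 17.00
      vertex 4.00 19.00 17.00
    endloop
  endfacet
  facet normal 0.0000 0.0000 1.0000
    outer loop
      vertex 0.00 0.00 17.00
      vertex 4.00 19.00 17.00
      vertex 0.00 19.00 17.00
    endloop
  endfacet
  facet normal 0.0000 -1.0000 0.0000
    outer loop
      vertex 0.00 0.00 0.00
      vertex 13.00 0.00 0.00
      vertex 13.00 0.00 17.00
    endloop
  endfacet
  facet normal 0.0000 -1.0000 0.0000
    outer loop
      vertex 0.00 0.00 0.00
      vertex 13.00 0.00 17.00
      vertex 0.00 0.00 17.00
    endloop
  endfacet
  facet normal 1.0000 0.0000 0.0000
    outer loop
      vertex 13.00 0.00 0.00
      vertex 13.00 5.00 0.00
      vertex 13.00 5.00 17.00
    endloop
  endfacet
  facet normal 1.0000 0.0000 0.0000
    outer loop
      vertex 13.00 0.00 0.00
      vertex 13.00 5.00 17.00
      vertex 13.00 0.00 17.00
    endloop
  endfacet
  facet normal 0.0000 1.0000 0.0000
    outer loop
      vertex 13.00 5.00 0.00
      vertex 4.00 5.00 0.00
      vertex 4.00 5.00 17.00
    endloop
  endfacet
  facet normal 0.0000 1.0000 0.0000
    outer loop
      vertex 13.00 5.00 0.00
      vertex 4.00 5.00 17.00
      vertex 13.00 5.00 17.00
    endloop
  endfacet
  facet normal 1.0000 0.0000 0.0000
    outer loop
      vertex 4.00 5.00 0.00
      vertex 4.00 19.00 0.00
      vertex 4.00 19.00 17.00
    endloop
  endfacet
  facet normal 1.0000 0.0000 0.0000
    outer loop
      vertex 4.00 5.00 0.00
      vertex 4.00 19.00 17.00
      vertex 4.00 5.00 17.00
    endloop
  endfacet
  facet normal 0.0000 1.0000 0.0000
    outer loop
      vertex 4.00 19.00 0.00
      vertex 0.00 19.00 0.00
      vertex 0.00 19.00 17.00
    endloop
  endfacet
  facet normal 0.0000 1.0000 0.0000
    outer loop
      vertex 4.00 19.00 0.00
      vertex 0.00 19.00 17.00
      vertex 4.00 19.00 17.00
    endloop
  endfacet
  facet normal -1.0000 0.0000 0.0000
    outer loop
      vertex 0.00 19.00 0.00
      vertex 0.00 0.00 0.00
      vertex 0.00 0.00 17.00
    endloop
  endfacet
  facet normal -1.0000 0.0000 0.0000
    outer loop
      vertex 0.00 19.00 0.00
      vertex 0.00 0.00 17.00
      vertex 0.00 19.00 17.00
    endloop
  endfacet
endsolid part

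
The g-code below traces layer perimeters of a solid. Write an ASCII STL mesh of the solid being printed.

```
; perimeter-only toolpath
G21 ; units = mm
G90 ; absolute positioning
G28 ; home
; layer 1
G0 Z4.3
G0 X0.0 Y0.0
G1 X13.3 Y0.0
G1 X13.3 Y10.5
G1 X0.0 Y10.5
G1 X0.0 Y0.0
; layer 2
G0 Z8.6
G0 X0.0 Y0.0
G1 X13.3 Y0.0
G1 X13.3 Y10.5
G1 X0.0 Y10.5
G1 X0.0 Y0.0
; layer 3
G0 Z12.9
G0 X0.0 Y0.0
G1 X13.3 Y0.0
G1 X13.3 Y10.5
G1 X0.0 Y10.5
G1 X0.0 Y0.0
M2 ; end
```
solid part
  facet normal 0.0000 0.0000 -1.0000
    outer loop
      vertex 13.3 10.5 0.0
      vertex 13.3 0.0 0.0
      vertex 0.0 0.0 0.0
    endloop
  endfacet
  facet normal 0.0000 0.0000 -1.0000
    outer loop
      vertex 0.0 10.5 0.0
      vertex 13.3 10.5 0.0
      vertex 0.0 0.0 0.0
    endloop
  endfacet
  facet normal 0.0000 0.0000 1.0000
    outer loop
      vertex 0.0 0.0 12.9
      vertex 13.3 0.0 12.9
      vertex 13.3 10.5 12.9
    endloop
  endfacet
  facet normal 0.0000 0.0000 1.0000
    outer loop
      vertex 0.0 0.0 12.9
      vertex 13.3 10.5 12.9
      vertex 0.0 10.5 12.9
    endloop
  endfacet
  facet normal 0.0000 -1.0000 0.0000
    outer loop
      vertex 0.0 0.0 0.0
      vertex 13.3 0.0 0.0
      vertex 13.3 0.0 12.9
    endloop
  endfacet
  facet normal 0.0000 -1.0000 0.0000
    outer loop
      vertex 0.0 0.0 0.0
      vertex 13.3 0.0 12.9
      vertex 0.0 0.0 12.9
    endloop
  endfacet
  facet normal 0.0000 1.0000 0.0000
    outer loop
      vertex 13.3 10.5 12.9
      vertex 13.3 10.5 0.0
      vertex 0.0 10.5 0.0
    endloop
  endfacet
  facet normal 0.0000 1.0000 0.0000
    outer loop
      vertex 0.0 10.5 12.9
      vertex 13.3 10.5 12.9
      vertex 0.0 10.5 0.0
    endloop
  endfacet
  facet normal -1.0000 0.0000 0.0000
    outer loop
      vertex 0.0 10.5 12.9
      vertex 0.0 10.5 0.0
      vertex 0.0 0.0 0.0
    endloop
  endfacet
  facet normal -1.0000 0.0000 0.0000
    outer loop
      vertex 0.0 0.0 12.9
      vertex 0.0 10.5 12.9
      vertex 0.0 0.0 0.0
    endloop
  endfacet
  facet normal 1.0000 0.0000 0.0000
    outer loop
      vertex 13.3 0.0 0.0
      vertex 13.3 10.5 0.0
      vertex 13.3 10.5 12.9
    endloop
  endfacet
  facet normal 1.0000 0.0000 0.0000
    outer loop
      vertex 13.3 0.0 0.0
      vertex 13.3 10.5 12.9
      vertex 13.3 0.0 12.9
    endloop
  endfacet
endsolid part

The G0 Z moves step by Δz≈4.3 mm. Every layer's G1 loop is the same polygon, so the solid is a straight extrusion of it from z=0 to z≈12.9. Closing with flat bottom and top caps and triangulating gives 12 facets — a rectangular box, roughly 13.3 × 10.5 mm footprint and 12.9 mm tall.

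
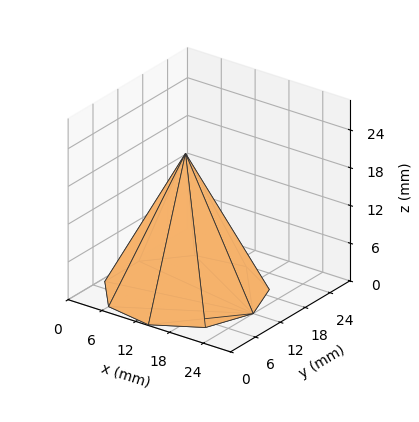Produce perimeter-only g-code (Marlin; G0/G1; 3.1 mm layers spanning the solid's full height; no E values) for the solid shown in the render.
Reading the render: the shape is a regular 9-sided pyramid, base circumscribed radius ≈ 12 mm, apex at z ≈ 22 mm (dimensions read to the nearest mm from the axis ticks). For the g-code, the solid's height is divided into equal slices at the stated Δz and each level perimeter traced with G1 moves after a G0 lift.

; perimeter-only toolpath
G21 ; units = mm
G90 ; absolute positioning
G28 ; home
; layer 1
G0 Z3.1
G0 X22.3 Y12.0
G1 X19.9 Y18.6
G1 X13.8 Y22.1
G1 X6.9 Y20.9
G1 X2.3 Y15.5
G1 X2.3 Y8.5
G1 X6.9 Y3.1
G1 X13.8 Y1.9
G1 X19.9 Y5.4
G1 X22.3 Y12.0
; layer 2
G0 Z6.3
G0 X20.6 Y12.0
G1 X18.6 Y17.5
G1 X13.5 Y20.4
G1 X7.7 Y19.4
G1 X3.9 Y14.9
G1 X3.9 Y9.1
G1 X7.7 Y4.6
G1 X13.5 Y3.6
G1 X18.6 Y6.5
G1 X20.6 Y12.0
; layer 3
G0 Z9.4
G0 X18.9 Y12.0
G1 X17.3 Y16.4
G1 X13.2 Y18.7
G1 X8.6 Y17.9
G1 X5.5 Y14.3
G1 X5.5 Y9.7
G1 X8.6 Y6.1
G1 X13.2 Y5.3
G1 X17.3 Y7.6
G1 X18.9 Y12.0
; layer 4
G0 Z12.6
G0 X17.1 Y12.0
G1 X15.9 Y15.3
G1 X12.9 Y17.1
G1 X9.4 Y16.5
G1 X7.2 Y13.8
G1 X7.2 Y10.2
G1 X9.4 Y7.5
G1 X12.9 Y6.9
G1 X15.9 Y8.7
G1 X17.1 Y12.0
; layer 5
G0 Z15.7
G0 X15.4 Y12.0
G1 X14.6 Y14.2
G1 X12.6 Y15.4
G1 X10.3 Y15.0
G1 X8.8 Y13.2
G1 X8.8 Y10.8
G1 X10.3 Y9.0
G1 X12.6 Y8.6
G1 X14.6 Y9.8
G1 X15.4 Y12.0
; layer 6
G0 Z18.9
G0 X13.7 Y12.0
G1 X13.3 Y13.1
G1 X12.3 Y13.7
G1 X11.1 Y13.5
G1 X10.4 Y12.6
G1 X10.4 Y11.4
G1 X11.1 Y10.5
G1 X12.3 Y10.3
G1 X13.3 Y10.9
G1 X13.7 Y12.0
M2 ; end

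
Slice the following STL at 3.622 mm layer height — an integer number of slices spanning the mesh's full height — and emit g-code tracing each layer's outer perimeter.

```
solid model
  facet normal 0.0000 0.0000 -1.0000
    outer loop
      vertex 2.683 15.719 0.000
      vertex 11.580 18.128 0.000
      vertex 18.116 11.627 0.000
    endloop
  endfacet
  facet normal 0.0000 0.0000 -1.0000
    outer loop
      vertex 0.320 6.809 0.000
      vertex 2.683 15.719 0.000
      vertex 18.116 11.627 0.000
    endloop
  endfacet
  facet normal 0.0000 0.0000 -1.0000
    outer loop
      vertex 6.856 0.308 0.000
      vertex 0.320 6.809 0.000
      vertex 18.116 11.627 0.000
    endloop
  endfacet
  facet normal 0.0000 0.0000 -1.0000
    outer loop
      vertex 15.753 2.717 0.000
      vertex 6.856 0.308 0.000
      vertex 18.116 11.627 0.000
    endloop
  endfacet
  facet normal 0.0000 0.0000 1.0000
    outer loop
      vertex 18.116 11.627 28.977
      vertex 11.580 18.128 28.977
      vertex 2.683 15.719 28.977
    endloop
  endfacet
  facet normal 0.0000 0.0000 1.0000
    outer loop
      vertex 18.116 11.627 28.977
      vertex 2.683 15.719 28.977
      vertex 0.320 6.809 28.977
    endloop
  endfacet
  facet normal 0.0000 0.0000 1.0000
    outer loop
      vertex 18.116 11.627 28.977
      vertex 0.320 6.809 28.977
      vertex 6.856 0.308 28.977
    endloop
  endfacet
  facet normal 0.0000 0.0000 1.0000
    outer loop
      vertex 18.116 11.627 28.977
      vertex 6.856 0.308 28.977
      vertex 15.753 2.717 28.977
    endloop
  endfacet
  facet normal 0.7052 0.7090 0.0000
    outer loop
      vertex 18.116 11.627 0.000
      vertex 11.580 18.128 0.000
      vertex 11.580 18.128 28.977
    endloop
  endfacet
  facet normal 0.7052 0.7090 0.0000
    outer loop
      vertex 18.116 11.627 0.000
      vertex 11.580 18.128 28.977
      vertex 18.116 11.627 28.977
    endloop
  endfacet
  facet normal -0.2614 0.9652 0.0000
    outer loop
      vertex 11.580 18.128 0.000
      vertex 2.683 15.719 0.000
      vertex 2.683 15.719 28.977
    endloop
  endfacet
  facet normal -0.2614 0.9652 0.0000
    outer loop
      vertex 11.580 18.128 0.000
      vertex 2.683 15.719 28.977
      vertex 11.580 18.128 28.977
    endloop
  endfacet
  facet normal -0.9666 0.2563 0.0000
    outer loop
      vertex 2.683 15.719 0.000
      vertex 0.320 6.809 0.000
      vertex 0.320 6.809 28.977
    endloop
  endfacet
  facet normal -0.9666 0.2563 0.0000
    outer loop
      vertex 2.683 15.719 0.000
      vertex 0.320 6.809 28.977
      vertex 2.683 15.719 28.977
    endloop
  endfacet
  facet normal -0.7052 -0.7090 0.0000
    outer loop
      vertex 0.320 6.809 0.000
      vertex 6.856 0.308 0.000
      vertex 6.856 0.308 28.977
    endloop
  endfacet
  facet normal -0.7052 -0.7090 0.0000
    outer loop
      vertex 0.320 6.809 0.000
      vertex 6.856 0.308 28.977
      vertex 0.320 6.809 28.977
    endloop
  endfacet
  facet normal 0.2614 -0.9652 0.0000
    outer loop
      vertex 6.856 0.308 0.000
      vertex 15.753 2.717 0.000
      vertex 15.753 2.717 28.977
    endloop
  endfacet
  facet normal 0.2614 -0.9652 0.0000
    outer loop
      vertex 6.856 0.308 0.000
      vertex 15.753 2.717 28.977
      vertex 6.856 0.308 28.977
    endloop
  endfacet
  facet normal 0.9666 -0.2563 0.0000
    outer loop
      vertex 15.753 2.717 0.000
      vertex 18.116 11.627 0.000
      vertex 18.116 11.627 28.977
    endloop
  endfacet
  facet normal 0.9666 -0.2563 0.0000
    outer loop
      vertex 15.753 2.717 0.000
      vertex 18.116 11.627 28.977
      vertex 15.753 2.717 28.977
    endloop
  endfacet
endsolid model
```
; perimeter-only toolpath
G21 ; units = mm
G90 ; absolute positioning
G28 ; home
; layer 1
G0 Z3.622
G0 X18.116 Y11.627
G1 X11.580 Y18.128
G1 X2.683 Y15.719
G1 X0.320 Y6.809
G1 X6.856 Y0.308
G1 X15.753 Y2.717
G1 X18.116 Y11.627
; layer 2
G0 Z7.244
G0 X18.116 Y11.627
G1 X11.580 Y18.128
G1 X2.683 Y15.719
G1 X0.320 Y6.809
G1 X6.856 Y0.308
G1 X15.753 Y2.717
G1 X18.116 Y11.627
; layer 3
G0 Z10.866
G0 X18.116 Y11.627
G1 X11.580 Y18.128
G1 X2.683 Y15.719
G1 X0.320 Y6.809
G1 X6.856 Y0.308
G1 X15.753 Y2.717
G1 X18.116 Y11.627
; layer 4
G0 Z14.489
G0 X18.116 Y11.627
G1 X11.580 Y18.128
G1 X2.683 Y15.719
G1 X0.320 Y6.809
G1 X6.856 Y0.308
G1 X15.753 Y2.717
G1 X18.116 Y11.627
; layer 5
G0 Z18.111
G0 X18.116 Y11.627
G1 X11.580 Y18.128
G1 X2.683 Y15.719
G1 X0.320 Y6.809
G1 X6.856 Y0.308
G1 X15.753 Y2.717
G1 X18.116 Y11.627
; layer 6
G0 Z21.733
G0 X18.116 Y11.627
G1 X11.580 Y18.128
G1 X2.683 Y15.719
G1 X0.320 Y6.809
G1 X6.856 Y0.308
G1 X15.753 Y2.717
G1 X18.116 Y11.627
; layer 7
G0 Z25.355
G0 X18.116 Y11.627
G1 X11.580 Y18.128
G1 X2.683 Y15.719
G1 X0.320 Y6.809
G1 X6.856 Y0.308
G1 X15.753 Y2.717
G1 X18.116 Y11.627
; layer 8
G0 Z28.977
G0 X18.116 Y11.627
G1 X11.580 Y18.128
G1 X2.683 Y15.719
G1 X0.320 Y6.809
G1 X6.856 Y0.308
G1 X15.753 Y2.717
G1 X18.116 Y11.627
M2 ; end

The solid is a regular 6-sided prism (a cylinder approximated with 6 flat sides), circumscribed radius ≈ 9.22 mm, height ≈ 29 mm. Slicing at Δz = 3.622 mm — 8 equal slices spanning the solid's height, so layer i sits at z = i·h/8 — gives 8 non-empty perimeters. Each is a 6-segment closed polygon; G0 lifts to the layer z and rapids to the start vertex, then G1 traces the edges.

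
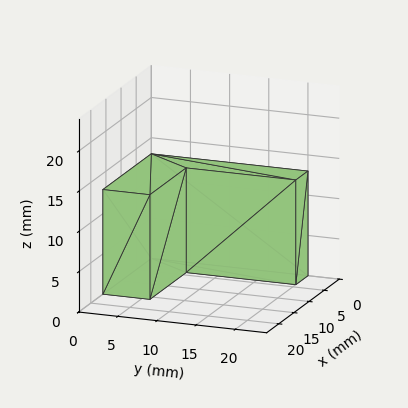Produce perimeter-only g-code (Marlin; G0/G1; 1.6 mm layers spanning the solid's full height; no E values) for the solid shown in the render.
Reading the render: the shape is an L-shaped prism: outer 16 × 20 mm, arm thicknesses ≈ 6 mm (horizontal) and 4 mm (vertical), extruded 13 mm in z (dimensions read to the nearest mm from the axis ticks). For the g-code, the solid's height is divided into equal slices at the stated Δz and each level perimeter traced with G1 moves after a G0 lift.

; perimeter-only toolpath
G21 ; units = mm
G90 ; absolute positioning
G28 ; home
; layer 1
G0 Z1.6
G0 X0.0 Y0.0
G1 X16.0 Y0.0
G1 X16.0 Y6.0
G1 X4.0 Y6.0
G1 X4.0 Y20.0
G1 X0.0 Y20.0
G1 X0.0 Y0.0
; layer 2
G0 Z3.2
G0 X0.0 Y0.0
G1 X16.0 Y0.0
G1 X16.0 Y6.0
G1 X4.0 Y6.0
G1 X4.0 Y20.0
G1 X0.0 Y20.0
G1 X0.0 Y0.0
; layer 3
G0 Z4.9
G0 X0.0 Y0.0
G1 X16.0 Y0.0
G1 X16.0 Y6.0
G1 X4.0 Y6.0
G1 X4.0 Y20.0
G1 X0.0 Y20.0
G1 X0.0 Y0.0
; layer 4
G0 Z6.5
G0 X0.0 Y0.0
G1 X16.0 Y0.0
G1 X16.0 Y6.0
G1 X4.0 Y6.0
G1 X4.0 Y20.0
G1 X0.0 Y20.0
G1 X0.0 Y0.0
; layer 5
G0 Z8.1
G0 X0.0 Y0.0
G1 X16.0 Y0.0
G1 X16.0 Y6.0
G1 X4.0 Y6.0
G1 X4.0 Y20.0
G1 X0.0 Y20.0
G1 X0.0 Y0.0
; layer 6
G0 Z9.8
G0 X0.0 Y0.0
G1 X16.0 Y0.0
G1 X16.0 Y6.0
G1 X4.0 Y6.0
G1 X4.0 Y20.0
G1 X0.0 Y20.0
G1 X0.0 Y0.0
; layer 7
G0 Z11.4
G0 X0.0 Y0.0
G1 X16.0 Y0.0
G1 X16.0 Y6.0
G1 X4.0 Y6.0
G1 X4.0 Y20.0
G1 X0.0 Y20.0
G1 X0.0 Y0.0
; layer 8
G0 Z13.0
G0 X0.0 Y0.0
G1 X16.0 Y0.0
G1 X16.0 Y6.0
G1 X4.0 Y6.0
G1 X4.0 Y20.0
G1 X0.0 Y20.0
G1 X0.0 Y0.0
M2 ; end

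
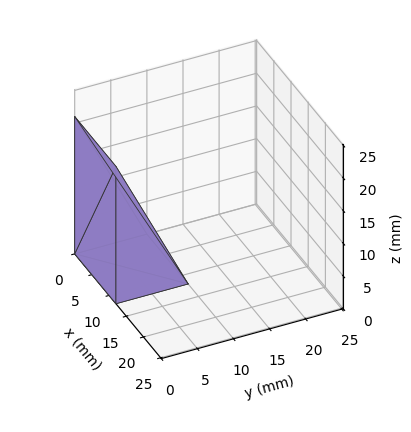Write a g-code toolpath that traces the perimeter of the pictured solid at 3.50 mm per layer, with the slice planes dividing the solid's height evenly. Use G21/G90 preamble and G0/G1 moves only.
Reading the render: the shape is a wedge (ramp): 12 × 10 mm base, rising to 21 mm along the y=0 edge and sloping linearly to z=0 at y=10 (dimensions read to the nearest mm from the axis ticks). For the g-code, the solid's height is divided into equal slices at the stated Δz and each level perimeter traced with G1 moves after a G0 lift.

; perimeter-only toolpath
G21 ; units = mm
G90 ; absolute positioning
G28 ; home
; layer 1
G0 Z3.50
G0 X0.00 Y0.00
G1 X12.00 Y0.00
G1 X12.00 Y8.33
G1 X0.00 Y8.33
G1 X0.00 Y0.00
; layer 2
G0 Z7.00
G0 X0.00 Y0.00
G1 X12.00 Y0.00
G1 X12.00 Y6.67
G1 X0.00 Y6.67
G1 X0.00 Y0.00
; layer 3
G0 Z10.50
G0 X0.00 Y0.00
G1 X12.00 Y0.00
G1 X12.00 Y5.00
G1 X0.00 Y5.00
G1 X0.00 Y0.00
; layer 4
G0 Z14.00
G0 X0.00 Y0.00
G1 X12.00 Y0.00
G1 X12.00 Y3.33
G1 X0.00 Y3.33
G1 X0.00 Y0.00
; layer 5
G0 Z17.50
G0 X0.00 Y0.00
G1 X12.00 Y0.00
G1 X12.00 Y1.67
G1 X0.00 Y1.67
G1 X0.00 Y0.00
M2 ; end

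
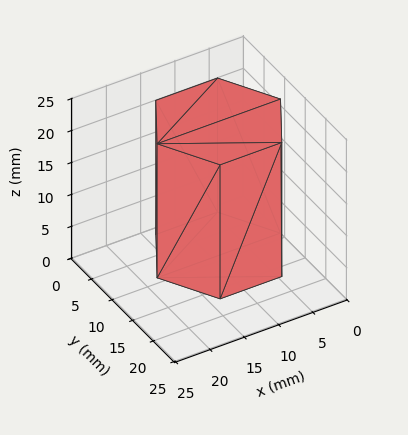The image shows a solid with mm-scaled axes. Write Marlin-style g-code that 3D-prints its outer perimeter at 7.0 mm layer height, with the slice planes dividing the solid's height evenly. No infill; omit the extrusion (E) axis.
Reading the render: the shape is a regular 6-sided prism (a cylinder approximated with 6 flat sides), circumscribed radius ≈ 9 mm, height ≈ 21 mm (dimensions read to the nearest mm from the axis ticks). For the g-code, the solid's height is divided into equal slices at the stated Δz and each level perimeter traced with G1 moves after a G0 lift.

; perimeter-only toolpath
G21 ; units = mm
G90 ; absolute positioning
G28 ; home
; layer 1
G0 Z7.0
G0 X18.0 Y9.0
G1 X13.5 Y16.8
G1 X4.5 Y16.8
G1 X0.0 Y9.0
G1 X4.5 Y1.2
G1 X13.5 Y1.2
G1 X18.0 Y9.0
; layer 2
G0 Z14.0
G0 X18.0 Y9.0
G1 X13.5 Y16.8
G1 X4.5 Y16.8
G1 X0.0 Y9.0
G1 X4.5 Y1.2
G1 X13.5 Y1.2
G1 X18.0 Y9.0
; layer 3
G0 Z21.0
G0 X18.0 Y9.0
G1 X13.5 Y16.8
G1 X4.5 Y16.8
G1 X0.0 Y9.0
G1 X4.5 Y1.2
G1 X13.5 Y1.2
G1 X18.0 Y9.0
M2 ; end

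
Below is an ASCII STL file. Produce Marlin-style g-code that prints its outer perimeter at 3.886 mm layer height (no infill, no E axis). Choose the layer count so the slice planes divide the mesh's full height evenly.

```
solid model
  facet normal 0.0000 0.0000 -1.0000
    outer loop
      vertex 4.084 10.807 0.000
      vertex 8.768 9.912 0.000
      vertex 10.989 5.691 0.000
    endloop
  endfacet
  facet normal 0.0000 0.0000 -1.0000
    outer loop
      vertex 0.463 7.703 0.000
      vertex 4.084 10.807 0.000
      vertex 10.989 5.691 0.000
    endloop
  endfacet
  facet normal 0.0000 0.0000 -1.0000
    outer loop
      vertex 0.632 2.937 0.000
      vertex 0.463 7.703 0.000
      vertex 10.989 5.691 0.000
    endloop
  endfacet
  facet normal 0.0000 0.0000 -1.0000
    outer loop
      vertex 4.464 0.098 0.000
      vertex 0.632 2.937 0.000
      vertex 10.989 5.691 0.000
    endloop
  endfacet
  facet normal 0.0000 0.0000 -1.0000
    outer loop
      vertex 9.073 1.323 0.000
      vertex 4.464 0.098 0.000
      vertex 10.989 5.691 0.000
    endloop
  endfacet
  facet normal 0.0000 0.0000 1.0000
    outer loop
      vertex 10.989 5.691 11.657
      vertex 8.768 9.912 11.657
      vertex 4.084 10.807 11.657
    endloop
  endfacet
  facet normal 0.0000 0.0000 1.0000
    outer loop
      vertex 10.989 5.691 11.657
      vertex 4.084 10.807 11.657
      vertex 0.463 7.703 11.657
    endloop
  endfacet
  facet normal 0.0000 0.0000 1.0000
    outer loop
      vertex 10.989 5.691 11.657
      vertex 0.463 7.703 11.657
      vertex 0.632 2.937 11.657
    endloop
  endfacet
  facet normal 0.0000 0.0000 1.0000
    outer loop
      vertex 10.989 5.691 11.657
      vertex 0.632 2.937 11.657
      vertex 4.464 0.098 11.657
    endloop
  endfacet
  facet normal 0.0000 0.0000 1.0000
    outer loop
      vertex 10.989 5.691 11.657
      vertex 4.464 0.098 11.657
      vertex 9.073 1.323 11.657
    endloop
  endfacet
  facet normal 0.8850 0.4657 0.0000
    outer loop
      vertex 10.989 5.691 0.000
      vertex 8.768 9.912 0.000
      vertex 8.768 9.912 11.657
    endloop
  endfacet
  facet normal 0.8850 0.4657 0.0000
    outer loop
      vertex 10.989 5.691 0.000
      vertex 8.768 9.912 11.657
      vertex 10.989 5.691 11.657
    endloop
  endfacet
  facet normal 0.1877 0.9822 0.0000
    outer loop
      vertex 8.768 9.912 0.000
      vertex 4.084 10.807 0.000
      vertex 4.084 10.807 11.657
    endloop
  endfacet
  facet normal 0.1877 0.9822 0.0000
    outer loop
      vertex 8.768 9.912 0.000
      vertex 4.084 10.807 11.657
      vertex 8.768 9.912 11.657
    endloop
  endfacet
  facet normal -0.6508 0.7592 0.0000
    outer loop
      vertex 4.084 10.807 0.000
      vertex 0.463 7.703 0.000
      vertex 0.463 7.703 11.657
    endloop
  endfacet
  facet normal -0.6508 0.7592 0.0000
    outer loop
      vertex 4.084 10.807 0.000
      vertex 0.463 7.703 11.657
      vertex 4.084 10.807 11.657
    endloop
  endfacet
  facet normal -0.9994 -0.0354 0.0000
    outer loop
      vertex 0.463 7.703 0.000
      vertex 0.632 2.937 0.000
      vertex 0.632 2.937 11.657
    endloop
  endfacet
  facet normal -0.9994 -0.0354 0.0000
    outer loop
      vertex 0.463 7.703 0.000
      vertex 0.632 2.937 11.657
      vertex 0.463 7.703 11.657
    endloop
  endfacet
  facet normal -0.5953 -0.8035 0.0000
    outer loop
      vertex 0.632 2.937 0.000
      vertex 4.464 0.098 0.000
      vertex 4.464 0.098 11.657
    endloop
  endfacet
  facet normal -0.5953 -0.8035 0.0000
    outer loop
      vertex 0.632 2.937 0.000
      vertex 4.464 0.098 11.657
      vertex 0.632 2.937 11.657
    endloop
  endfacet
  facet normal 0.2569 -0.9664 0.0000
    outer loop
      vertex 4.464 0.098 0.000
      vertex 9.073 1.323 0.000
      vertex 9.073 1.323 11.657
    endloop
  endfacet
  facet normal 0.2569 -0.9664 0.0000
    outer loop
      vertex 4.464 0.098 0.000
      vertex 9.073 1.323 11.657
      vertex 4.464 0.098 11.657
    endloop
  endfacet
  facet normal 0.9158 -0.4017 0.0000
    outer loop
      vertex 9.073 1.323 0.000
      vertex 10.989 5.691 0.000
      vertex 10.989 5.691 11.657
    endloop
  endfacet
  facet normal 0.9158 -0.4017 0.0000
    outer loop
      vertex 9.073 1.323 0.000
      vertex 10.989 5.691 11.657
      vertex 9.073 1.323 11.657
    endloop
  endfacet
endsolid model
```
; perimeter-only toolpath
G21 ; units = mm
G90 ; absolute positioning
G28 ; home
; layer 1
G0 Z3.886
G0 X10.989 Y5.691
G1 X8.768 Y9.912
G1 X4.084 Y10.807
G1 X0.463 Y7.703
G1 X0.632 Y2.937
G1 X4.464 Y0.098
G1 X9.073 Y1.323
G1 X10.989 Y5.691
; layer 2
G0 Z7.771
G0 X10.989 Y5.691
G1 X8.768 Y9.912
G1 X4.084 Y10.807
G1 X0.463 Y7.703
G1 X0.632 Y2.937
G1 X4.464 Y0.098
G1 X9.073 Y1.323
G1 X10.989 Y5.691
; layer 3
G0 Z11.657
G0 X10.989 Y5.691
G1 X8.768 Y9.912
G1 X4.084 Y10.807
G1 X0.463 Y7.703
G1 X0.632 Y2.937
G1 X4.464 Y0.098
G1 X9.073 Y1.323
G1 X10.989 Y5.691
M2 ; end

The solid is a regular 7-sided prism (a cylinder approximated with 7 flat sides), circumscribed radius ≈ 5.5 mm, height ≈ 11.7 mm. Slicing at Δz = 3.886 mm — 3 equal slices spanning the solid's height, so layer i sits at z = i·h/3 — gives 3 non-empty perimeters. Each is a 7-segment closed polygon; G0 lifts to the layer z and rapids to the start vertex, then G1 traces the edges.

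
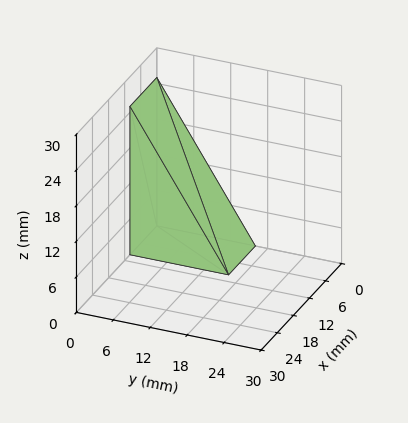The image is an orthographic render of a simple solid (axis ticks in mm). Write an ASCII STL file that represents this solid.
Reading the render: the shape is a wedge (ramp): 10 × 16 mm base, rising to 25 mm along the y=0 edge and sloping linearly to z=0 at y=16 (dimensions read to the nearest mm from the axis ticks). For the STL, each face is triangulated and given an outward normal.

solid part
  facet normal 0.0000 0.0000 -1.0000
    outer loop
      vertex 10.00 16.00 0.00
      vertex 10.00 0.00 0.00
      vertex 0.00 0.00 0.00
    endloop
  endfacet
  facet normal 0.0000 0.0000 -1.0000
    outer loop
      vertex 0.00 16.00 0.00
      vertex 10.00 16.00 0.00
      vertex 0.00 0.00 0.00
    endloop
  endfacet
  facet normal 0.0000 -1.0000 0.0000
    outer loop
      vertex 0.00 0.00 0.00
      vertex 10.00 0.00 0.00
      vertex 10.00 0.00 25.00
    endloop
  endfacet
  facet normal 0.0000 -1.0000 0.0000
    outer loop
      vertex 0.00 0.00 0.00
      vertex 10.00 0.00 25.00
      vertex 0.00 0.00 25.00
    endloop
  endfacet
  facet normal 0.0000 0.8423 0.5391
    outer loop
      vertex 0.00 0.00 25.00
      vertex 10.00 0.00 25.00
      vertex 10.00 16.00 0.00
    endloop
  endfacet
  facet normal 0.0000 0.8423 0.5391
    outer loop
      vertex 0.00 0.00 25.00
      vertex 10.00 16.00 0.00
      vertex 0.00 16.00 0.00
    endloop
  endfacet
  facet normal -1.0000 0.0000 0.0000
    outer loop
      vertex 0.00 0.00 25.00
      vertex 0.00 16.00 0.00
      vertex 0.00 0.00 0.00
    endloop
  endfacet
  facet normal 1.0000 0.0000 0.0000
    outer loop
      vertex 10.00 0.00 0.00
      vertex 10.00 16.00 0.00
      vertex 10.00 0.00 25.00
    endloop
  endfacet
endsolid part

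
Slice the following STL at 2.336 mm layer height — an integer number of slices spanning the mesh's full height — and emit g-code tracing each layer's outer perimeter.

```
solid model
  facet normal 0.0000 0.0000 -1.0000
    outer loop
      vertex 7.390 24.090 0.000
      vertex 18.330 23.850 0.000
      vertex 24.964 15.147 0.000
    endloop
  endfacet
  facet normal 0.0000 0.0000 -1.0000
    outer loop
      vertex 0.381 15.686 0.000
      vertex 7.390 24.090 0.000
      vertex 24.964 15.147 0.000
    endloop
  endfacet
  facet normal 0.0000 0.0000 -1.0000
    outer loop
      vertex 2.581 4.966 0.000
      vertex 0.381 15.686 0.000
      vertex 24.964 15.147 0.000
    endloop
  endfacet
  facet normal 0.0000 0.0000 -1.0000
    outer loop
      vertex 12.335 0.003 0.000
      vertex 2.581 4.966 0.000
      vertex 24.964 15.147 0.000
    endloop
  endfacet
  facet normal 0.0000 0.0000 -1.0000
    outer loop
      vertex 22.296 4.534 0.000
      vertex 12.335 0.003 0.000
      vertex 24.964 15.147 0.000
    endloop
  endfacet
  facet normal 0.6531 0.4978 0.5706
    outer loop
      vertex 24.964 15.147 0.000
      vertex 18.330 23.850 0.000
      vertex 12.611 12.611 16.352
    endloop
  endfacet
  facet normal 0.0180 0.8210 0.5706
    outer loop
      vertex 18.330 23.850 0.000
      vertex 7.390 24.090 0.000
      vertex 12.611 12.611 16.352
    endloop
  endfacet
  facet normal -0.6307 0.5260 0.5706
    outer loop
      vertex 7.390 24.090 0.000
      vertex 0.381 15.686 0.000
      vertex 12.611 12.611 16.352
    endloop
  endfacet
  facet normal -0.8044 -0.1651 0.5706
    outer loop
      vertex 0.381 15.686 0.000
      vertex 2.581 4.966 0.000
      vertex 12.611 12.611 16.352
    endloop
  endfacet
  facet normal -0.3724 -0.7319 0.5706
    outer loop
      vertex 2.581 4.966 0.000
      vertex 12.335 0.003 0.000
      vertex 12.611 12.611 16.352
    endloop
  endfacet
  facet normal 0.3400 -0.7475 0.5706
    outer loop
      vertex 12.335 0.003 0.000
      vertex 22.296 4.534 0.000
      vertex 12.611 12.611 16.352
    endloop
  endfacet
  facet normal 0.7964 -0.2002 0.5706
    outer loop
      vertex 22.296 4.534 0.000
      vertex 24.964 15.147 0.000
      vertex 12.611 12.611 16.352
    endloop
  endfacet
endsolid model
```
; perimeter-only toolpath
G21 ; units = mm
G90 ; absolute positioning
G28 ; home
; layer 1
G0 Z2.336
G0 X23.199 Y14.785
G1 X17.513 Y22.244
G1 X8.136 Y22.450
G1 X2.128 Y15.247
G1 X4.014 Y6.058
G1 X12.374 Y1.804
G1 X20.912 Y5.688
G1 X23.199 Y14.785
; layer 2
G0 Z4.672
G0 X21.435 Y14.422
G1 X16.696 Y20.639
G1 X8.882 Y20.810
G1 X3.875 Y14.807
G1 X5.447 Y7.150
G1 X12.414 Y3.605
G1 X19.529 Y6.842
G1 X21.435 Y14.422
; layer 3
G0 Z7.008
G0 X19.670 Y14.060
G1 X15.879 Y19.033
G1 X9.628 Y19.170
G1 X5.622 Y14.368
G1 X6.880 Y8.242
G1 X12.453 Y5.406
G1 X18.145 Y7.996
G1 X19.670 Y14.060
; layer 4
G0 Z9.344
G0 X17.905 Y13.698
G1 X15.062 Y17.428
G1 X10.373 Y17.531
G1 X7.370 Y13.929
G1 X8.312 Y9.335
G1 X12.493 Y7.208
G1 X16.762 Y9.149
G1 X17.905 Y13.698
; layer 5
G0 Z11.680
G0 X16.140 Y13.336
G1 X14.245 Y15.822
G1 X11.119 Y15.891
G1 X9.117 Y13.490
G1 X9.745 Y10.427
G1 X12.532 Y9.009
G1 X15.378 Y10.303
G1 X16.140 Y13.336
; layer 6
G0 Z14.016
G0 X14.376 Y12.973
G1 X13.428 Y14.217
G1 X11.865 Y14.251
G1 X10.864 Y13.050
G1 X11.178 Y11.519
G1 X12.572 Y10.810
G1 X13.995 Y11.457
G1 X14.376 Y12.973
M2 ; end

The solid is a regular 7-sided pyramid, base circumscribed radius ≈ 12.6 mm, apex at z ≈ 16.4 mm. Slicing at Δz = 2.336 mm — 7 equal slices spanning the solid's height, so layer i sits at z = i·h/7 — gives 6 non-empty perimeters. Each is a 7-segment closed polygon; G0 lifts to the layer z and rapids to the start vertex, then G1 traces the edges. The cross-section shrinks linearly with z (the slice at the apex is degenerate and omitted).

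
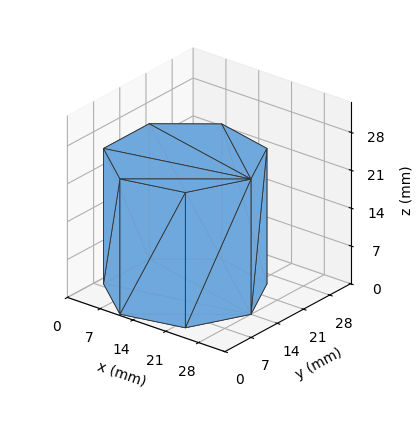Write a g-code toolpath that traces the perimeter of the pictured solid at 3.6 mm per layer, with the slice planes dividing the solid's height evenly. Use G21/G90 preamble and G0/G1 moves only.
Reading the render: the shape is a regular 7-sided prism (a cylinder approximated with 7 flat sides), circumscribed radius ≈ 14 mm, height ≈ 25 mm (dimensions read to the nearest mm from the axis ticks). For the g-code, the solid's height is divided into equal slices at the stated Δz and each level perimeter traced with G1 moves after a G0 lift.

; perimeter-only toolpath
G21 ; units = mm
G90 ; absolute positioning
G28 ; home
; layer 1
G0 Z3.6
G0 X28.0 Y14.0
G1 X22.7 Y24.9
G1 X10.9 Y27.6
G1 X1.4 Y20.1
G1 X1.4 Y7.9
G1 X10.9 Y0.4
G1 X22.7 Y3.1
G1 X28.0 Y14.0
; layer 2
G0 Z7.1
G0 X28.0 Y14.0
G1 X22.7 Y24.9
G1 X10.9 Y27.6
G1 X1.4 Y20.1
G1 X1.4 Y7.9
G1 X10.9 Y0.4
G1 X22.7 Y3.1
G1 X28.0 Y14.0
; layer 3
G0 Z10.7
G0 X28.0 Y14.0
G1 X22.7 Y24.9
G1 X10.9 Y27.6
G1 X1.4 Y20.1
G1 X1.4 Y7.9
G1 X10.9 Y0.4
G1 X22.7 Y3.1
G1 X28.0 Y14.0
; layer 4
G0 Z14.3
G0 X28.0 Y14.0
G1 X22.7 Y24.9
G1 X10.9 Y27.6
G1 X1.4 Y20.1
G1 X1.4 Y7.9
G1 X10.9 Y0.4
G1 X22.7 Y3.1
G1 X28.0 Y14.0
; layer 5
G0 Z17.9
G0 X28.0 Y14.0
G1 X22.7 Y24.9
G1 X10.9 Y27.6
G1 X1.4 Y20.1
G1 X1.4 Y7.9
G1 X10.9 Y0.4
G1 X22.7 Y3.1
G1 X28.0 Y14.0
; layer 6
G0 Z21.4
G0 X28.0 Y14.0
G1 X22.7 Y24.9
G1 X10.9 Y27.6
G1 X1.4 Y20.1
G1 X1.4 Y7.9
G1 X10.9 Y0.4
G1 X22.7 Y3.1
G1 X28.0 Y14.0
; layer 7
G0 Z25.0
G0 X28.0 Y14.0
G1 X22.7 Y24.9
G1 X10.9 Y27.6
G1 X1.4 Y20.1
G1 X1.4 Y7.9
G1 X10.9 Y0.4
G1 X22.7 Y3.1
G1 X28.0 Y14.0
M2 ; end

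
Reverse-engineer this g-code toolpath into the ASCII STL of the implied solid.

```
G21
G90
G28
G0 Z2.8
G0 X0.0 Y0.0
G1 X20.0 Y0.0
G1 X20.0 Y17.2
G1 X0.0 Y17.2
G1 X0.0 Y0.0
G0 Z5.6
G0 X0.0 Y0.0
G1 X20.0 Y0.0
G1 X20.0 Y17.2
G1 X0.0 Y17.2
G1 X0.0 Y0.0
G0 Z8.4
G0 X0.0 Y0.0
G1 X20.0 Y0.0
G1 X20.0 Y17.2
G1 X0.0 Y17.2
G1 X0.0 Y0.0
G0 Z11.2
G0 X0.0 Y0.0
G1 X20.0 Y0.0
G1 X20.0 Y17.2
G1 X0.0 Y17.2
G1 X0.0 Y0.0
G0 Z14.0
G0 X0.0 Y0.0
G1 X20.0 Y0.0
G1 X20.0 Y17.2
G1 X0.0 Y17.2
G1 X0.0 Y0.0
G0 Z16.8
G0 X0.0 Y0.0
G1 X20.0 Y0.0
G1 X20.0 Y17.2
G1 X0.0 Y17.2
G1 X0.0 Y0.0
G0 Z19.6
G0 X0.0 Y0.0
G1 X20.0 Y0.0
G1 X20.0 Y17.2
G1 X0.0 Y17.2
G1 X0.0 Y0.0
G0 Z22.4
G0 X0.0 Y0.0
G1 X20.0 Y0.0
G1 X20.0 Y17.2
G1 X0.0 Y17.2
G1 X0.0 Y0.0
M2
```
solid part
  facet normal 0.0000 0.0000 -1.0000
    outer loop
      vertex 20.0 17.2 0.0
      vertex 20.0 0.0 0.0
      vertex 0.0 0.0 0.0
    endloop
  endfacet
  facet normal 0.0000 0.0000 -1.0000
    outer loop
      vertex 0.0 17.2 0.0
      vertex 20.0 17.2 0.0
      vertex 0.0 0.0 0.0
    endloop
  endfacet
  facet normal 0.0000 0.0000 1.0000
    outer loop
      vertex 0.0 0.0 22.4
      vertex 20.0 0.0 22.4
      vertex 20.0 17.2 22.4
    endloop
  endfacet
  facet normal 0.0000 0.0000 1.0000
    outer loop
      vertex 0.0 0.0 22.4
      vertex 20.0 17.2 22.4
      vertex 0.0 17.2 22.4
    endloop
  endfacet
  facet normal 0.0000 -1.0000 0.0000
    outer loop
      vertex 0.0 0.0 0.0
      vertex 20.0 0.0 0.0
      vertex 20.0 0.0 22.4
    endloop
  endfacet
  facet normal 0.0000 -1.0000 0.0000
    outer loop
      vertex 0.0 0.0 0.0
      vertex 20.0 0.0 22.4
      vertex 0.0 0.0 22.4
    endloop
  endfacet
  facet normal 0.0000 1.0000 0.0000
    outer loop
      vertex 20.0 17.2 22.4
      vertex 20.0 17.2 0.0
      vertex 0.0 17.2 0.0
    endloop
  endfacet
  facet normal 0.0000 1.0000 0.0000
    outer loop
      vertex 0.0 17.2 22.4
      vertex 20.0 17.2 22.4
      vertex 0.0 17.2 0.0
    endloop
  endfacet
  facet normal -1.0000 0.0000 0.0000
    outer loop
      vertex 0.0 17.2 22.4
      vertex 0.0 17.2 0.0
      vertex 0.0 0.0 0.0
    endloop
  endfacet
  facet normal -1.0000 0.0000 0.0000
    outer loop
      vertex 0.0 0.0 22.4
      vertex 0.0 17.2 22.4
      vertex 0.0 0.0 0.0
    endloop
  endfacet
  facet normal 1.0000 0.0000 0.0000
    outer loop
      vertex 20.0 0.0 0.0
      vertex 20.0 17.2 0.0
      vertex 20.0 17.2 22.4
    endloop
  endfacet
  facet normal 1.0000 0.0000 0.0000
    outer loop
      vertex 20.0 0.0 0.0
      vertex 20.0 17.2 22.4
      vertex 20.0 0.0 22.4
    endloop
  endfacet
endsolid part

The G0 Z moves step by Δz≈2.8 mm. Every layer's G1 loop is the same polygon, so the solid is a straight extrusion of it from z=0 to z≈22.4. Closing with flat bottom and top caps and triangulating gives 12 facets — a rectangular box, roughly 20 × 17.2 mm footprint and 22.4 mm tall.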